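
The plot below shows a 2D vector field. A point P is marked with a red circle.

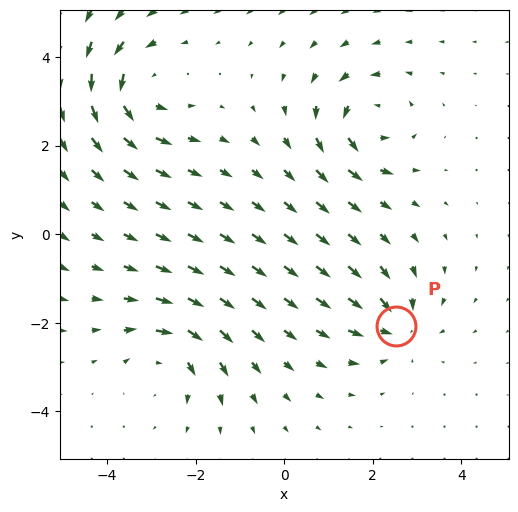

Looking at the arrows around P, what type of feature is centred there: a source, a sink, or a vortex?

At P (2.5, -2.1) the arrows converge inward. Divergence about -4, curl ≈0 — negative divergence with near-zero curl is a sink.

sink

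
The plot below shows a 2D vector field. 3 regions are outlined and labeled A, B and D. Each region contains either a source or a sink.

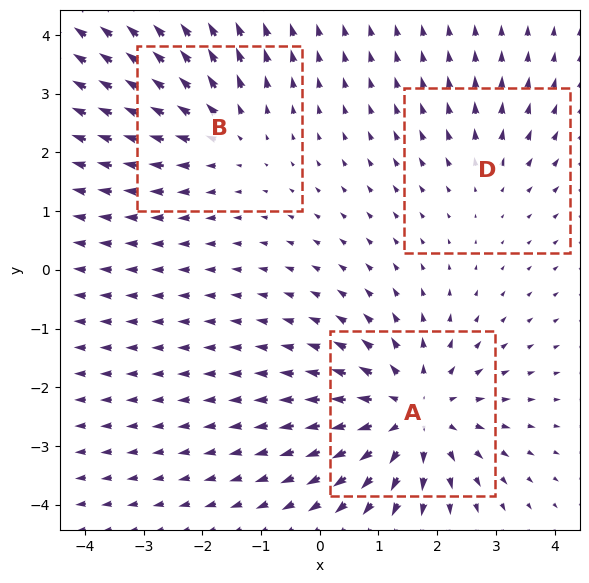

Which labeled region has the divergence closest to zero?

Divergence at each region's feature centre — A: about +5, B: about +3, D: about +2. Region D is closest to zero.

D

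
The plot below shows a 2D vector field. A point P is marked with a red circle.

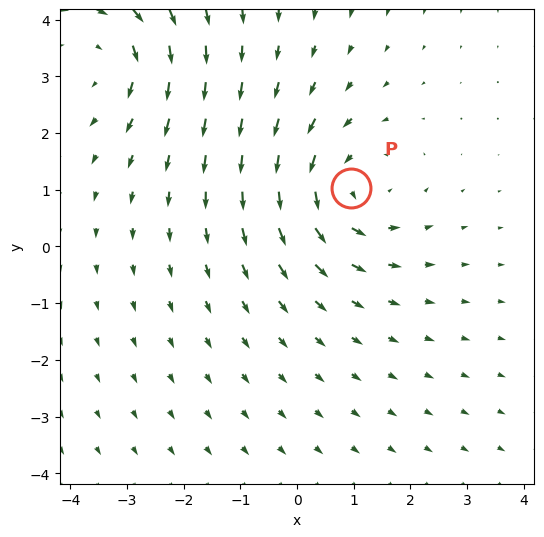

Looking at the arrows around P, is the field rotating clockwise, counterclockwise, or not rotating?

Near P at (1.0, 1.0) the arrows circulate counterclockwise. The curl (z-component) there is about +4; positive curl means counterclockwise rotation.

counterclockwise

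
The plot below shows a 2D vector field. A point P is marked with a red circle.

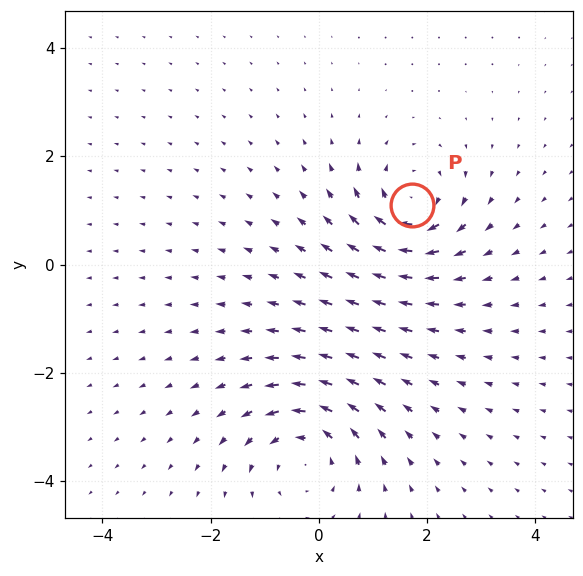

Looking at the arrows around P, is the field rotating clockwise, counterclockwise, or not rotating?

Near P at (1.7, 1.1) the arrows circulate clockwise. The curl (z-component) there is about -4; negative curl means clockwise rotation.

clockwise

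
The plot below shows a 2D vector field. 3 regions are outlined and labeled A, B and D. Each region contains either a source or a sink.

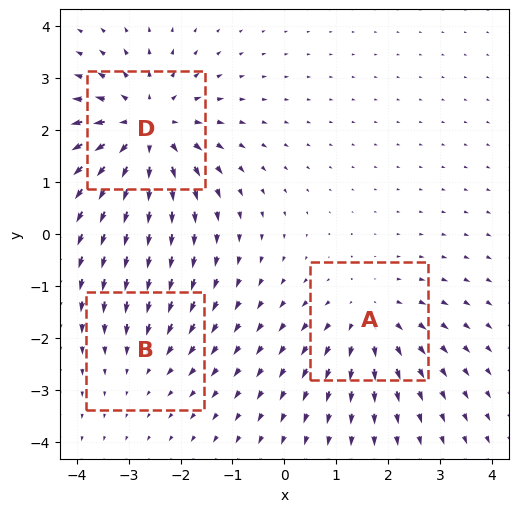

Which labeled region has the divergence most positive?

D

Divergence at each region's feature centre — A: about +3, B: about -2, D: about +5. Region D is most positive.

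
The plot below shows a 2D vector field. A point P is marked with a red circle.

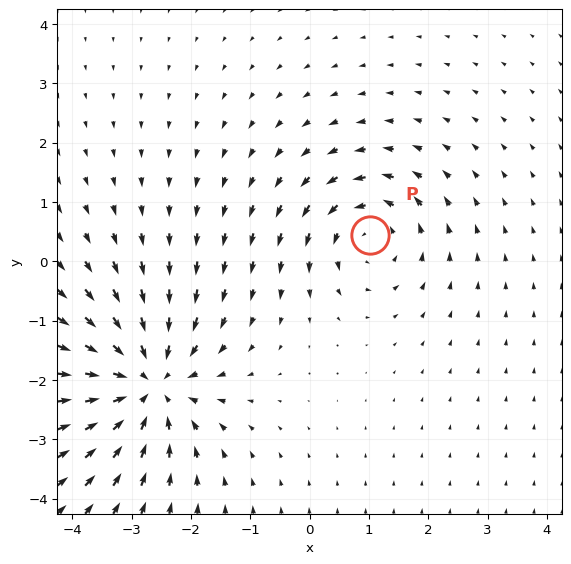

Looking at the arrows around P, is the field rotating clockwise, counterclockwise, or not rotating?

counterclockwise

Near P at (1.0, 0.4) the arrows circulate counterclockwise. The curl (z-component) there is about +4; positive curl means counterclockwise rotation.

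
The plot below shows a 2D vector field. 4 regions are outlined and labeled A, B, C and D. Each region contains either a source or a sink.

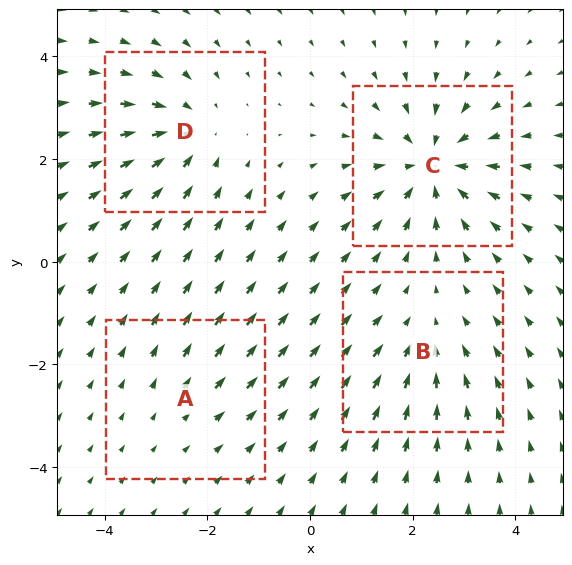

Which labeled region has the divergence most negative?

Divergence at each region's feature centre — A: about +2, B: about -3, C: about -7, D: about -5. Region C is most negative.

C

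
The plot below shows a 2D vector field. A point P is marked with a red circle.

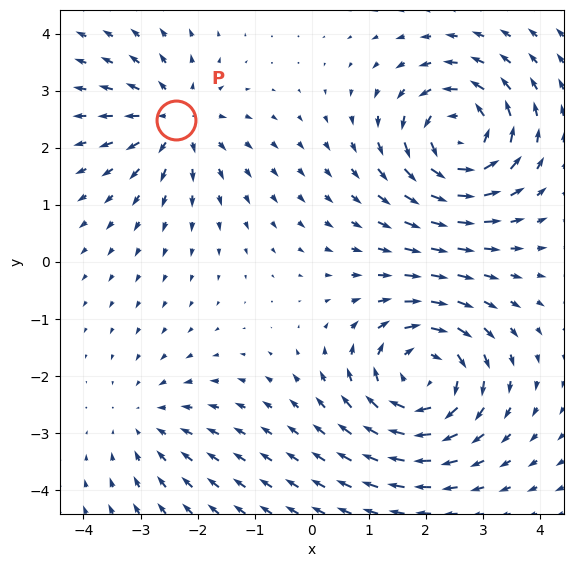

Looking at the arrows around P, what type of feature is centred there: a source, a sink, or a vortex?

At P (-2.4, 2.5) the arrows spread outward. Divergence about +4, curl ≈0 — positive divergence with near-zero curl is a source.

source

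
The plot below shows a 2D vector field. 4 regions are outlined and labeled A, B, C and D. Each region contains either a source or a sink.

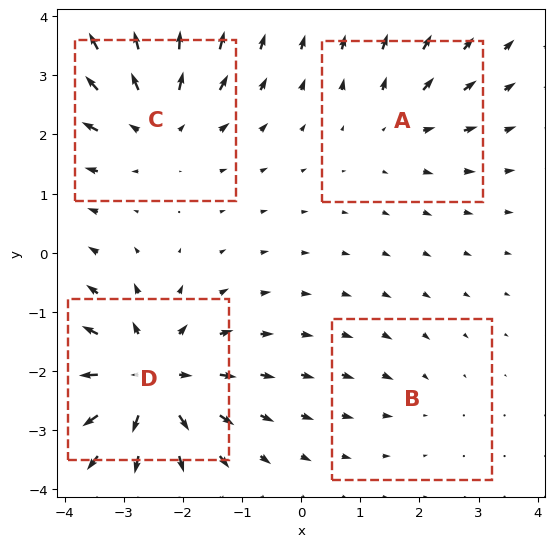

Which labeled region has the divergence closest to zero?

B

Divergence at each region's feature centre — A: about +3, B: about -2, C: about +5, D: about +7. Region B is closest to zero.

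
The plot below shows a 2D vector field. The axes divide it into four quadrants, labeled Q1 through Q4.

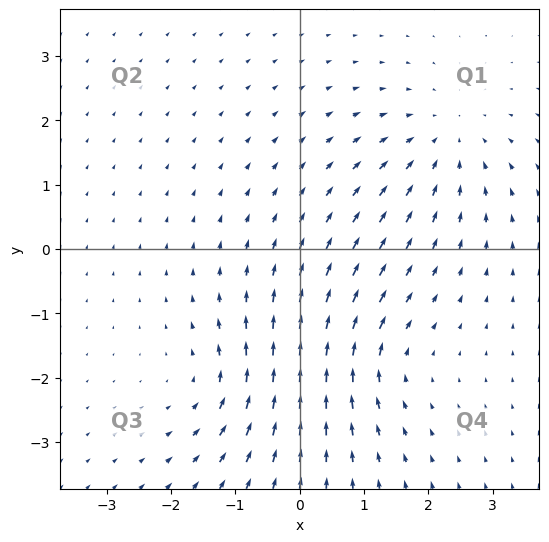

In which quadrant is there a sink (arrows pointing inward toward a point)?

Q1

The sink sits at approximately (2.3, 1.7), which lies in quadrant Q1. The divergence there is about -4, negative as expected for a sink.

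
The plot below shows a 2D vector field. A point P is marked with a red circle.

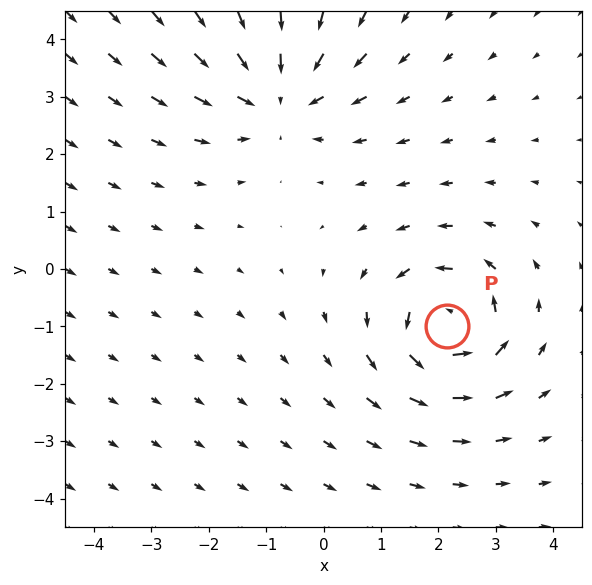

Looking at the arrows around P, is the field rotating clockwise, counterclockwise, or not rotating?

counterclockwise

Near P at (2.1, -1.0) the arrows circulate counterclockwise. The curl (z-component) there is about +4; positive curl means counterclockwise rotation.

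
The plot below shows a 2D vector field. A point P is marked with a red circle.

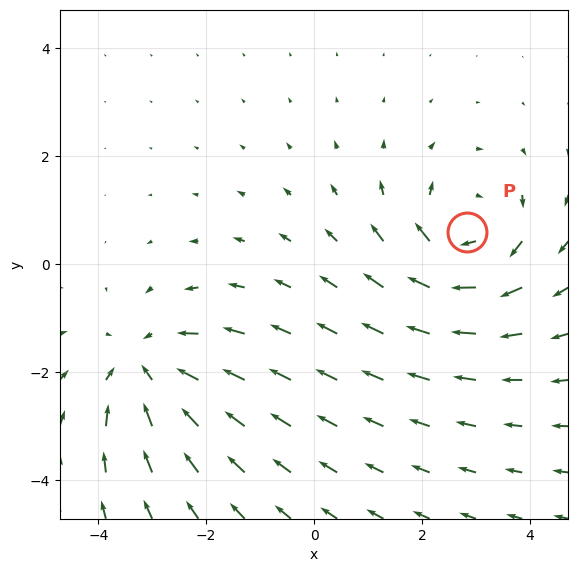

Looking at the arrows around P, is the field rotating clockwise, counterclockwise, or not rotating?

clockwise

Near P at (2.8, 0.6) the arrows circulate clockwise. The curl (z-component) there is about -5; negative curl means clockwise rotation.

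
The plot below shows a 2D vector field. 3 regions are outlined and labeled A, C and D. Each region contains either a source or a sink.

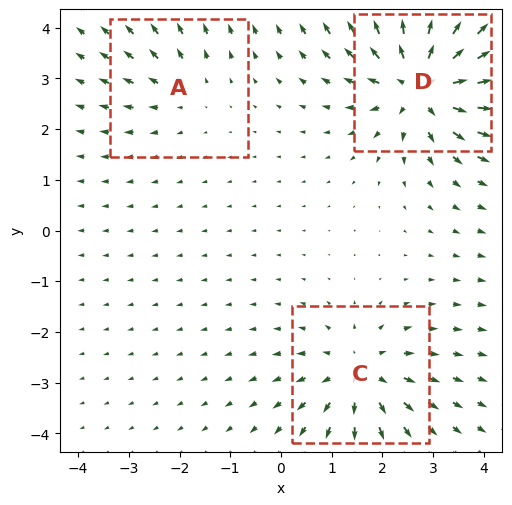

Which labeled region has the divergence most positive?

Divergence at each region's feature centre — A: about +2, C: about +4, D: about +6. Region D is most positive.

D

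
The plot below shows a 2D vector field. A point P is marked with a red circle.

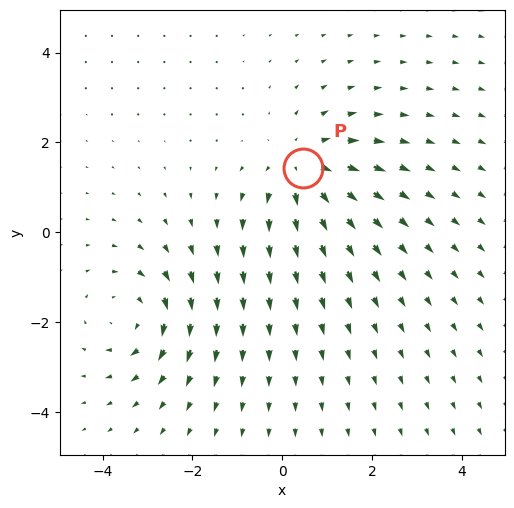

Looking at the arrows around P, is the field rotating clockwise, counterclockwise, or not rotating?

not rotating

Near P at (0.5, 1.4) the arrows show no circulation. The curl there is ≈0.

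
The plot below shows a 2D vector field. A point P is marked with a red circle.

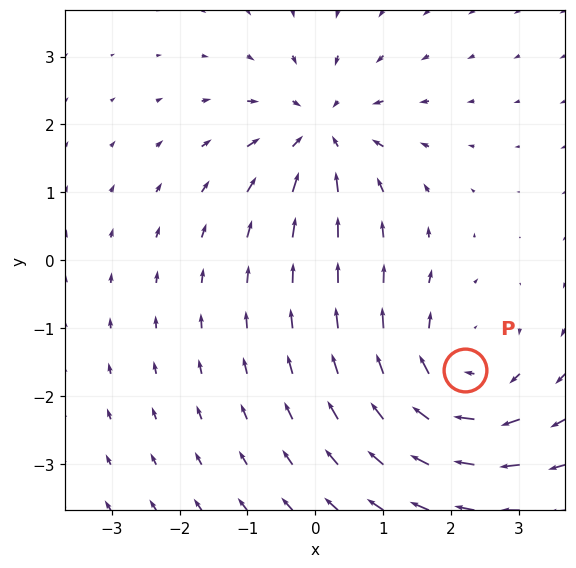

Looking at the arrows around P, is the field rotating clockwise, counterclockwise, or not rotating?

clockwise

Near P at (2.2, -1.6) the arrows circulate clockwise. The curl (z-component) there is about -4; negative curl means clockwise rotation.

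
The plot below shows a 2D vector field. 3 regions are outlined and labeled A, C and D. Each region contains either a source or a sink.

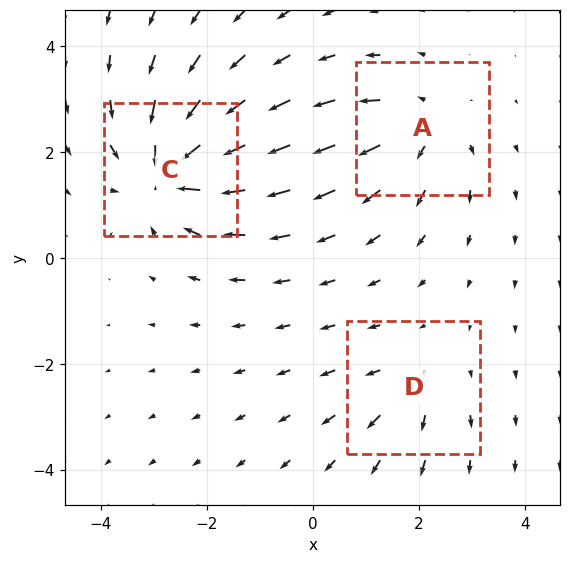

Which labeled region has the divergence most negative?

C

Divergence at each region's feature centre — A: about +4, C: about -6, D: about +2. Region C is most negative.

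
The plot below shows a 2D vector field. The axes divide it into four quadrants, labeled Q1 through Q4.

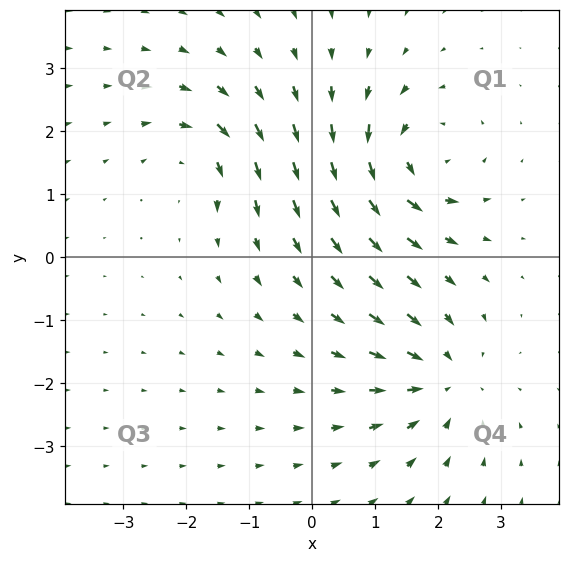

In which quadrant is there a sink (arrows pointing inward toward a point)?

Q4

The sink sits at approximately (2.1, -1.9), which lies in quadrant Q4. The divergence there is about -4, negative as expected for a sink.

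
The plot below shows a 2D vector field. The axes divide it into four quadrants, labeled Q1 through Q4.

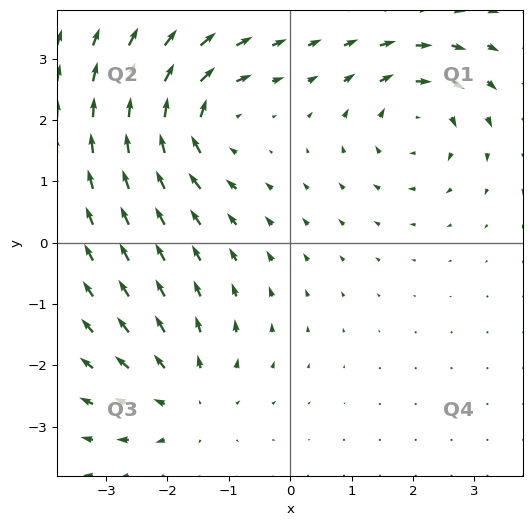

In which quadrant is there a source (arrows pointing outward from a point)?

The source sits at approximately (-1.7, -2.6), which lies in quadrant Q3. The divergence there is about +4, positive as expected for a source.

Q3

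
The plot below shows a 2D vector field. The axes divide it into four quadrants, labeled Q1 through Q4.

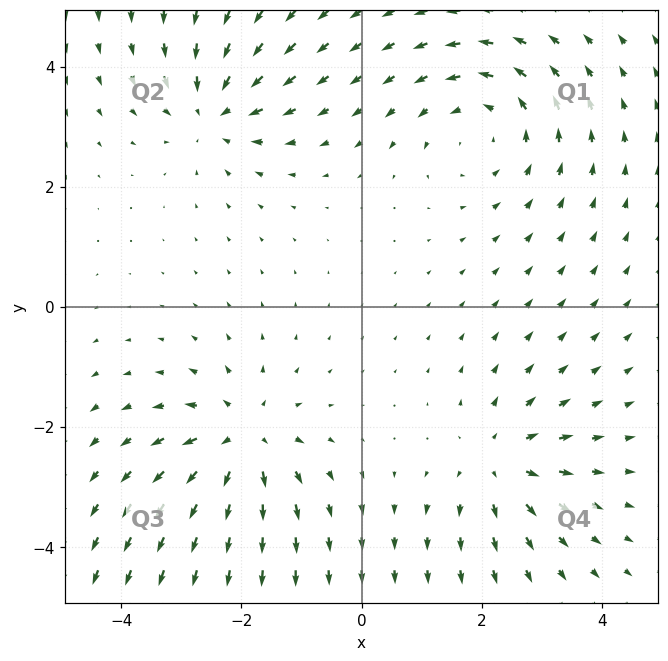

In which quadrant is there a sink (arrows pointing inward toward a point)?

The sink sits at approximately (-2.5, 3.3), which lies in quadrant Q2. The divergence there is about -5, negative as expected for a sink.

Q2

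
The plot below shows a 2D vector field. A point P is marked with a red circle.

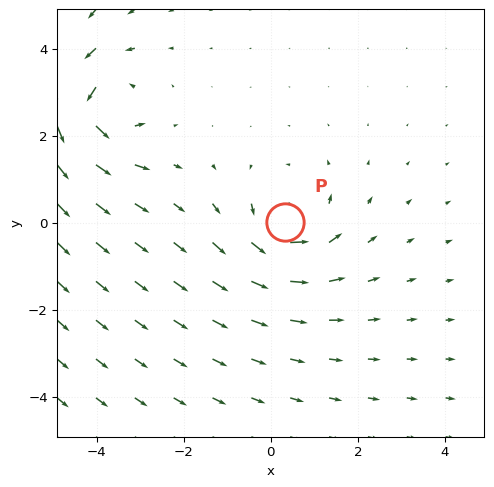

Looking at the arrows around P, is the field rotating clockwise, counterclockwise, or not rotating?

Near P at (0.3, 0.0) the arrows circulate counterclockwise. The curl (z-component) there is about +4; positive curl means counterclockwise rotation.

counterclockwise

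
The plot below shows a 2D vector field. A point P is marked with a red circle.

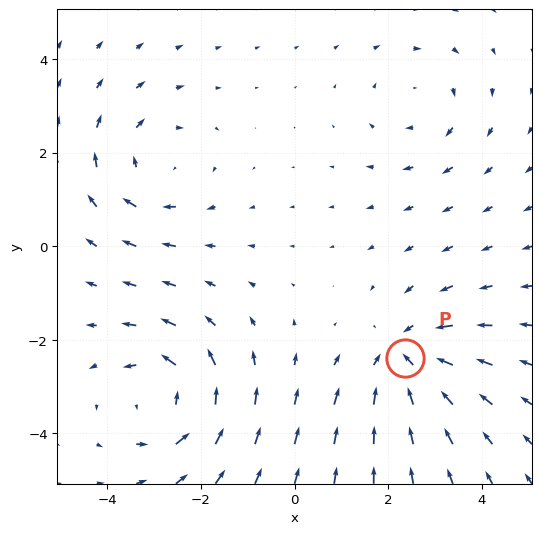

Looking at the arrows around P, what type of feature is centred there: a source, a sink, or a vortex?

At P (2.4, -2.4) the arrows converge inward. Divergence about -4, curl ≈0 — negative divergence with near-zero curl is a sink.

sink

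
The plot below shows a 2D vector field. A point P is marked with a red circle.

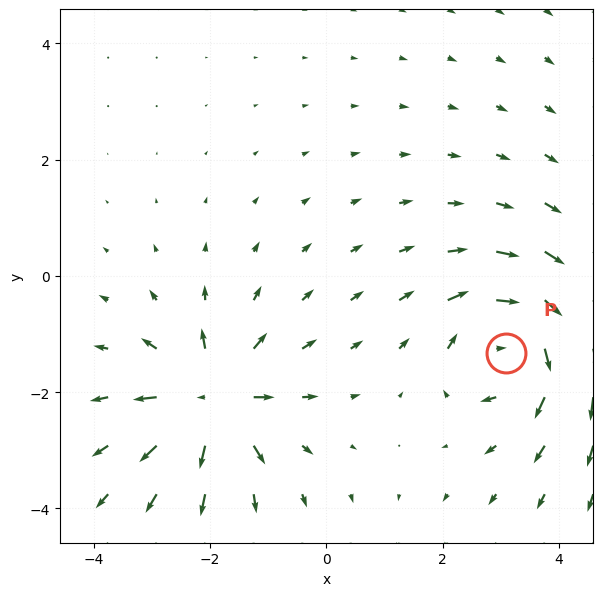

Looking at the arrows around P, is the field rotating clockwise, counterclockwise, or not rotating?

clockwise

Near P at (3.1, -1.3) the arrows circulate clockwise. The curl (z-component) there is about -7; negative curl means clockwise rotation.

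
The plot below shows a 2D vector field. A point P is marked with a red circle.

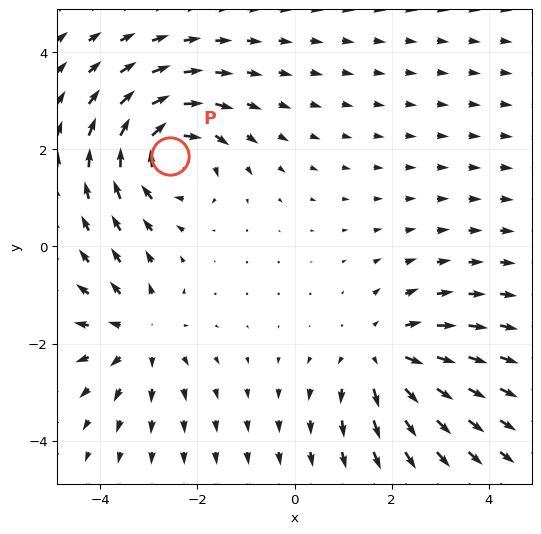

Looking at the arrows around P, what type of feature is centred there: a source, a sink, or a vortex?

vortex

At P (-2.6, 1.8) the arrows circulate clockwise. Divergence ≈0, curl about -5 — near-zero divergence with nonzero curl is a vortex.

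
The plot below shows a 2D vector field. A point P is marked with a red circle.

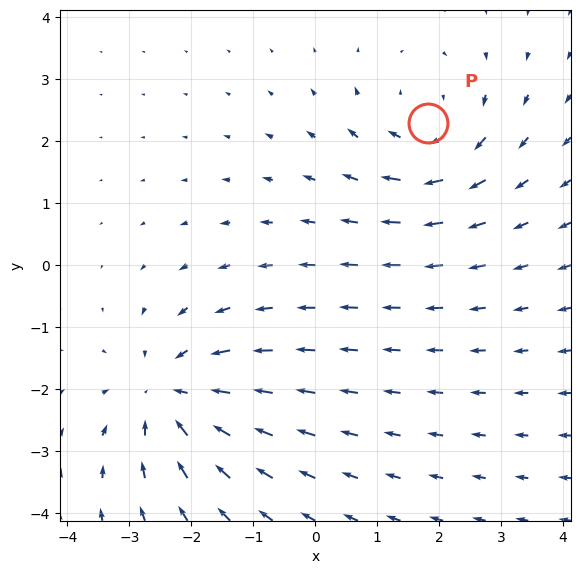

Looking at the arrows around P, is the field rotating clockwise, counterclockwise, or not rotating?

clockwise

Near P at (1.8, 2.3) the arrows circulate clockwise. The curl (z-component) there is about -4; negative curl means clockwise rotation.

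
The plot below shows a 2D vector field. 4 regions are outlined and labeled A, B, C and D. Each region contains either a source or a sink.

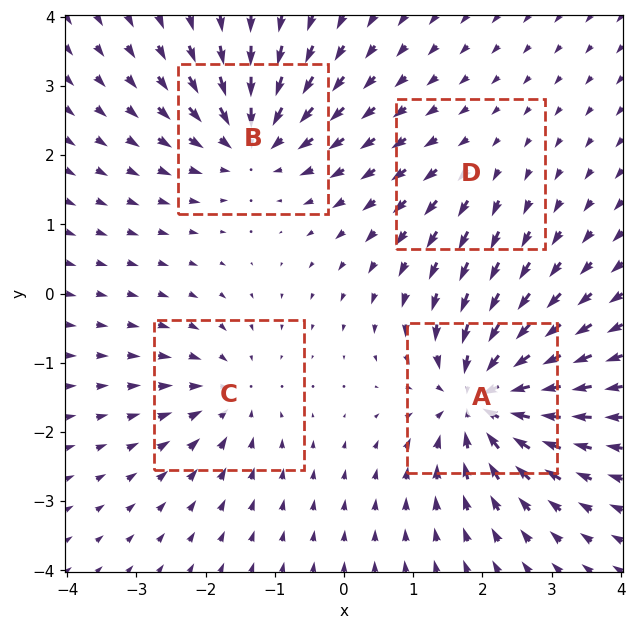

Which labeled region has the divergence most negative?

Divergence at each region's feature centre — A: about -8, B: about -6, C: about -4, D: about +2. Region A is most negative.

A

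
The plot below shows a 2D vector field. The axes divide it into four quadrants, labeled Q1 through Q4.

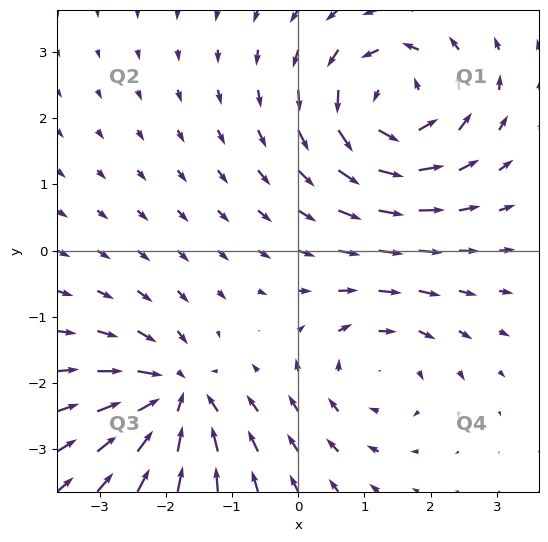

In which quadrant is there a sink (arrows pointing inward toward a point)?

The sink sits at approximately (-1.9, -2.2), which lies in quadrant Q3. The divergence there is about -5, negative as expected for a sink.

Q3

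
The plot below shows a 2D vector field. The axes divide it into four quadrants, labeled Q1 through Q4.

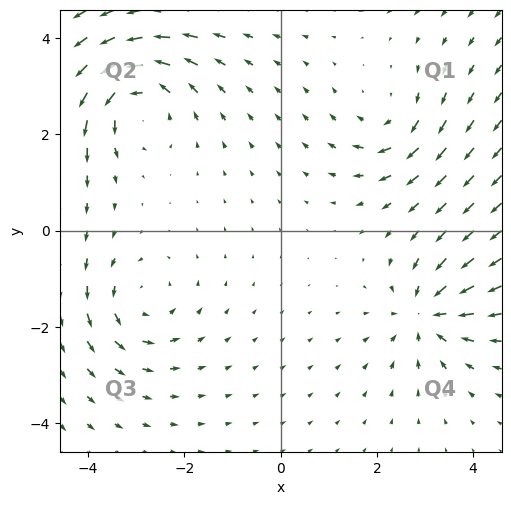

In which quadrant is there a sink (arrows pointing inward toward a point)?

Q4

The sink sits at approximately (3.0, -1.7), which lies in quadrant Q4. The divergence there is about -5, negative as expected for a sink.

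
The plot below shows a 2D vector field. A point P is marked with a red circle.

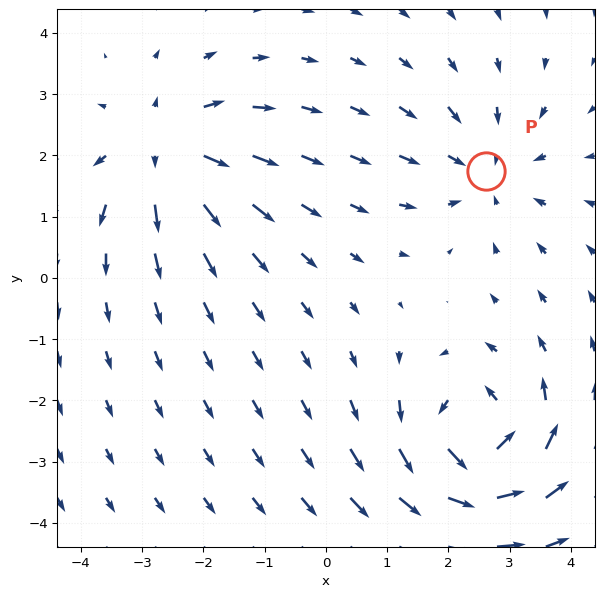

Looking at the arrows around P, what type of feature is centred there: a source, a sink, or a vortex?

At P (2.6, 1.8) the arrows converge inward. Divergence about -3, curl ≈0 — negative divergence with near-zero curl is a sink.

sink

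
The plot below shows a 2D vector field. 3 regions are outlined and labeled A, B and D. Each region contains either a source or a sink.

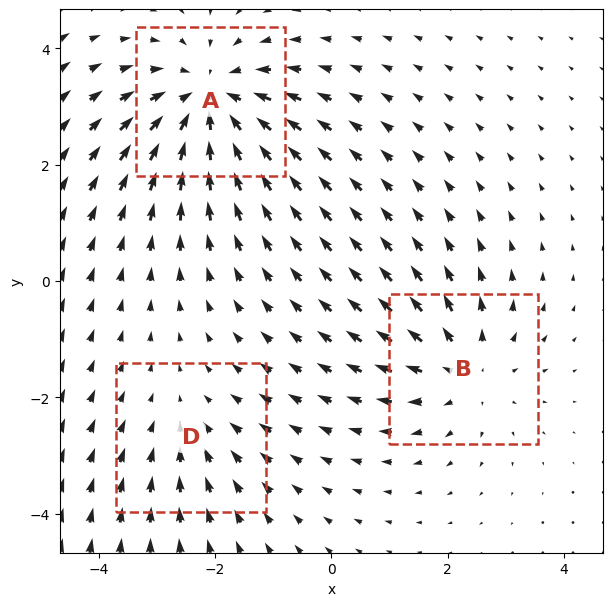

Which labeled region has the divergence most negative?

A

Divergence at each region's feature centre — A: about -4, B: about +3, D: about -2. Region A is most negative.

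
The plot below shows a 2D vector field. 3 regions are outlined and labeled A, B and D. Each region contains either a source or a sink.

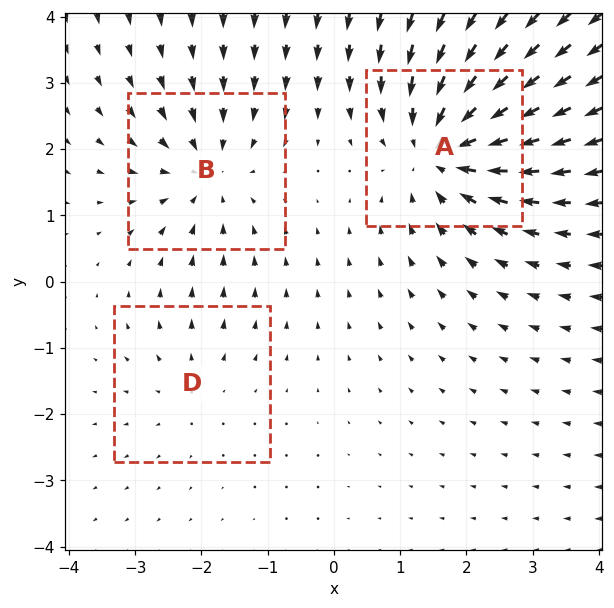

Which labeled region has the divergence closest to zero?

D

Divergence at each region's feature centre — A: about -5, B: about -3, D: about +2. Region D is closest to zero.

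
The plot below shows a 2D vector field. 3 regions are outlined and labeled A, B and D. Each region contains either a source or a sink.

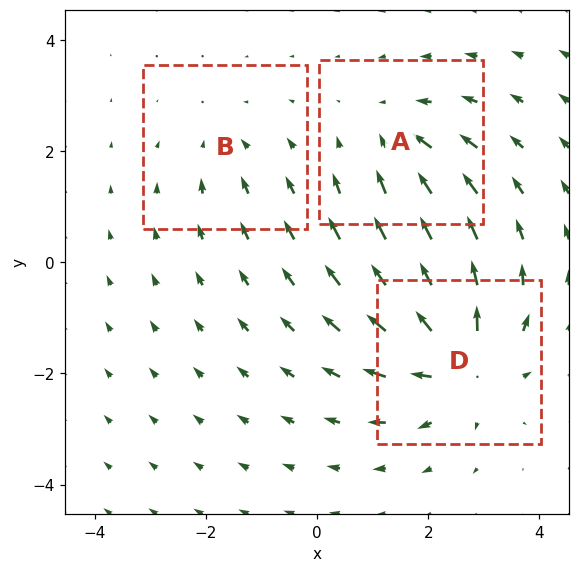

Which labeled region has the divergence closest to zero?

Divergence at each region's feature centre — A: about -3, B: about -2, D: about +5. Region B is closest to zero.

B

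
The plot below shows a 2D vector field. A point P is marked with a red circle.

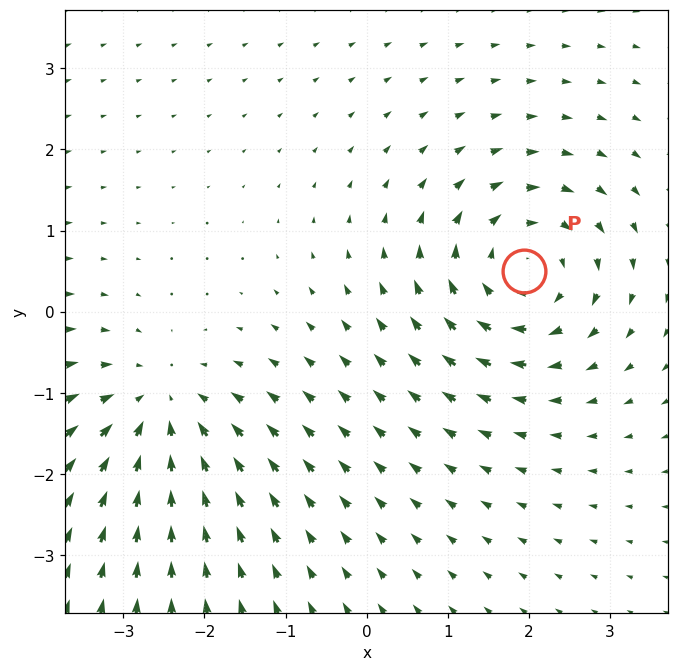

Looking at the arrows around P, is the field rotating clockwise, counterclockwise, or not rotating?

clockwise

Near P at (1.9, 0.5) the arrows circulate clockwise. The curl (z-component) there is about -5; negative curl means clockwise rotation.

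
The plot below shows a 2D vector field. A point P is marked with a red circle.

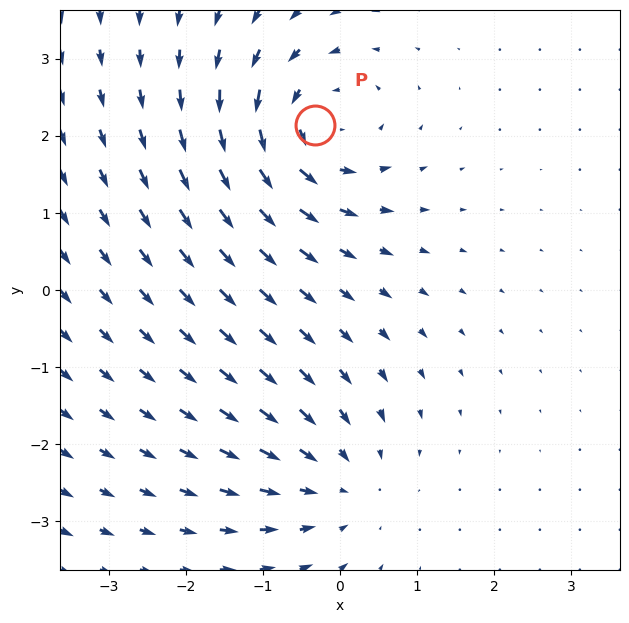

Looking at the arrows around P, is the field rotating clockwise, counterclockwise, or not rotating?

counterclockwise

Near P at (-0.3, 2.1) the arrows circulate counterclockwise. The curl (z-component) there is about +4; positive curl means counterclockwise rotation.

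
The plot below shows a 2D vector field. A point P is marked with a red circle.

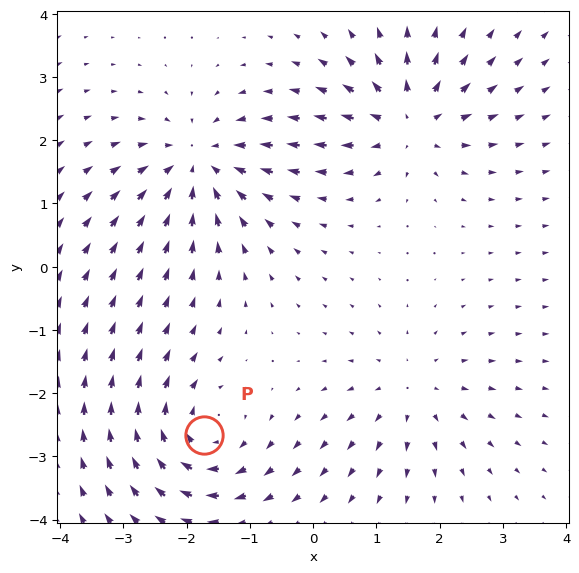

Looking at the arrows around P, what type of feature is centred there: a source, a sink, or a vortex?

At P (-1.7, -2.7) the arrows circulate clockwise. Divergence ≈0, curl about -5 — near-zero divergence with nonzero curl is a vortex.

vortex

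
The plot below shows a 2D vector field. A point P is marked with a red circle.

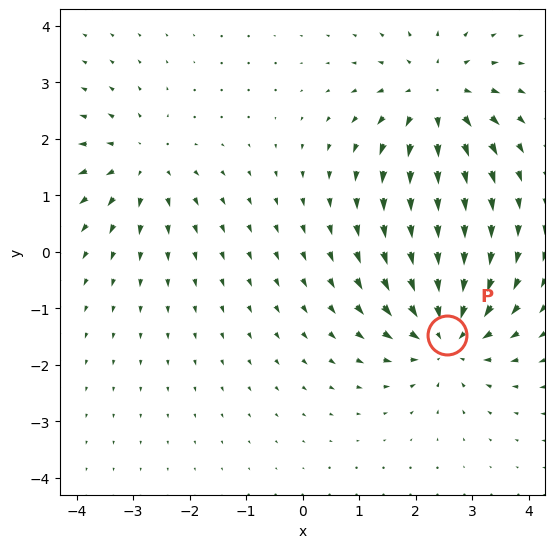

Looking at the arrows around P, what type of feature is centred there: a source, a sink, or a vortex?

At P (2.5, -1.5) the arrows converge inward. Divergence about -6, curl ≈0 — negative divergence with near-zero curl is a sink.

sink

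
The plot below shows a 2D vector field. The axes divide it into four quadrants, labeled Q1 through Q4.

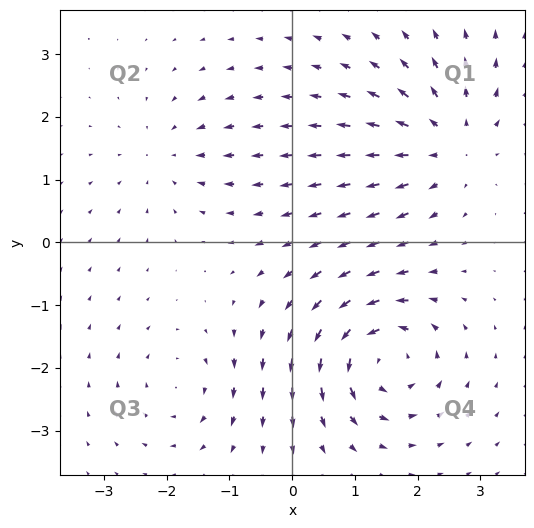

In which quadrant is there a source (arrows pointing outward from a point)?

The source sits at approximately (2.5, 1.6), which lies in quadrant Q1. The divergence there is about +4, positive as expected for a source.

Q1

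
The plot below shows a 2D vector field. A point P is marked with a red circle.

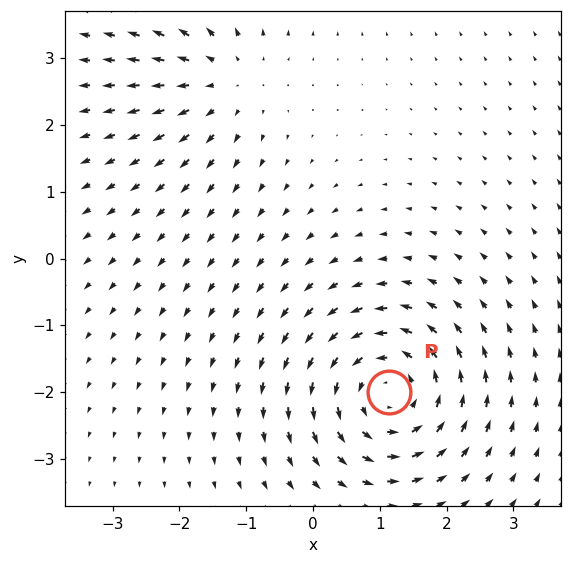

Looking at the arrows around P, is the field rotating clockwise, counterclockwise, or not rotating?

counterclockwise

Near P at (1.1, -2.0) the arrows circulate counterclockwise. The curl (z-component) there is about +5; positive curl means counterclockwise rotation.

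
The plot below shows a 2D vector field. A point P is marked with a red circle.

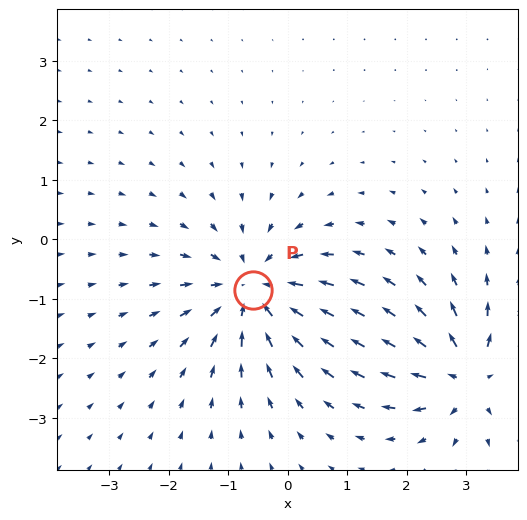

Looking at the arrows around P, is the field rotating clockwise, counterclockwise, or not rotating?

Near P at (-0.6, -0.9) the arrows show no circulation. The curl there is ≈0.

not rotating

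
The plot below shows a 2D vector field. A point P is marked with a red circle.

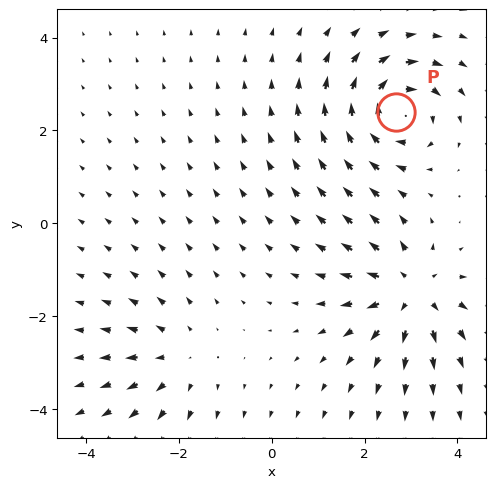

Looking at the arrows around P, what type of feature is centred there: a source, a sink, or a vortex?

vortex

At P (2.7, 2.4) the arrows circulate clockwise. Divergence ≈0, curl about -6 — near-zero divergence with nonzero curl is a vortex.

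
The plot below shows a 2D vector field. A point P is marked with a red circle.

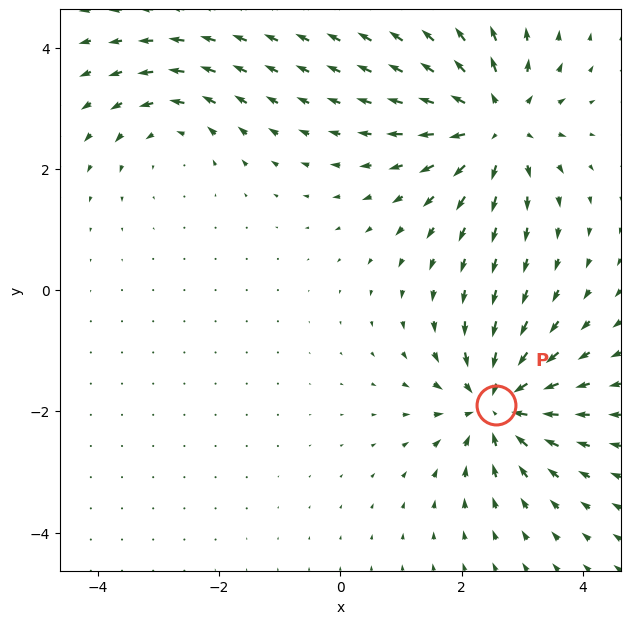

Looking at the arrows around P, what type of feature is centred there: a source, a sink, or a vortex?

At P (2.6, -1.9) the arrows converge inward. Divergence about -5, curl ≈0 — negative divergence with near-zero curl is a sink.

sink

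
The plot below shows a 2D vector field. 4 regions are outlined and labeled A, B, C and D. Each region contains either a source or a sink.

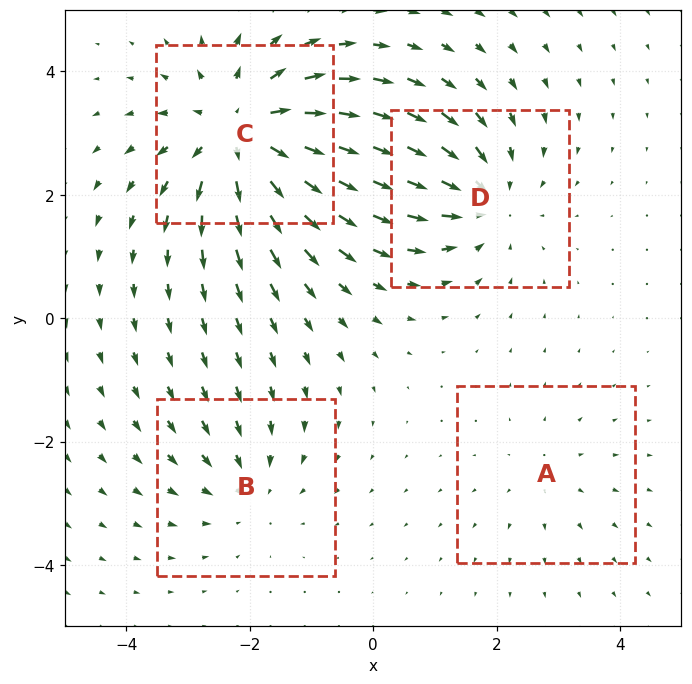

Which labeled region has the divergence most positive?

Divergence at each region's feature centre — A: about +2, B: about -3, C: about +6, D: about -4. Region C is most positive.

C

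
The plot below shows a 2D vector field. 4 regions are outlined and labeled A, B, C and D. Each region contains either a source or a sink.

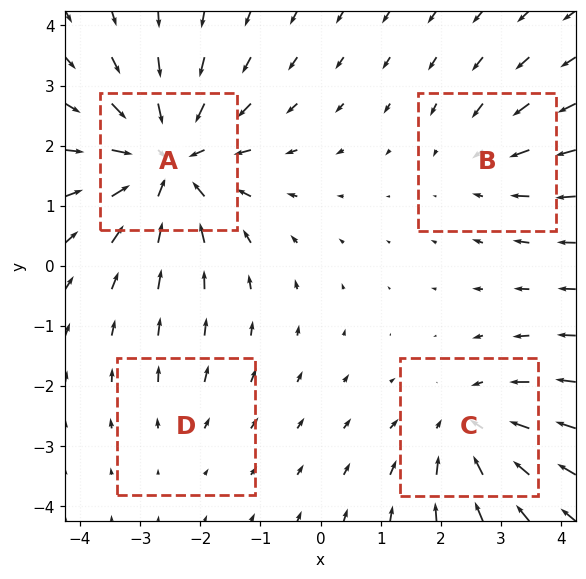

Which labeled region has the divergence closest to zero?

Divergence at each region's feature centre — A: about -6, B: about -3, C: about -4, D: about +2. Region D is closest to zero.

D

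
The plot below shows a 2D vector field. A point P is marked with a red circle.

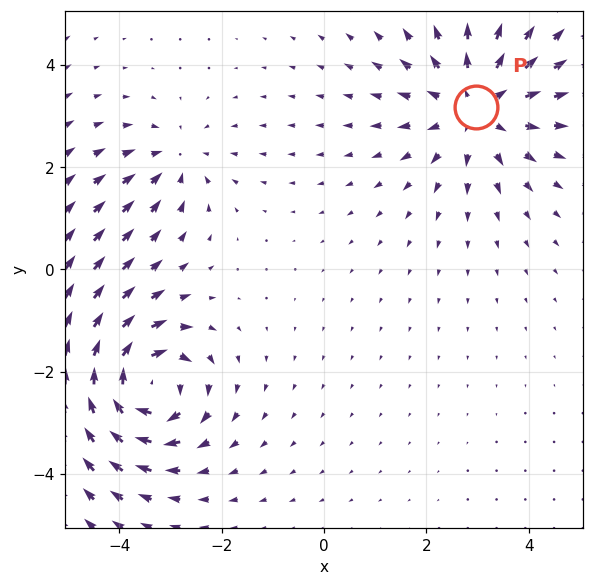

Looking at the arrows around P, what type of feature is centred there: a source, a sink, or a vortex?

At P (3.0, 3.2) the arrows spread outward. Divergence about +4, curl ≈0 — positive divergence with near-zero curl is a source.

source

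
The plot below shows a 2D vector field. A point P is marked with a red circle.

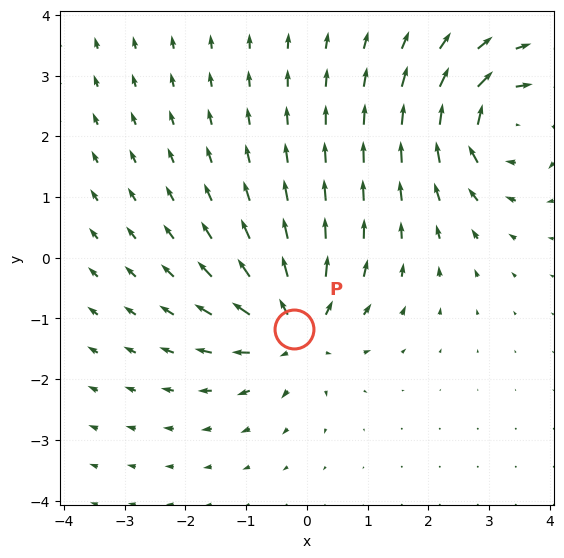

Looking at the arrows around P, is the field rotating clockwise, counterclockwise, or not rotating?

not rotating

Near P at (-0.2, -1.2) the arrows show no circulation. The curl there is ≈0.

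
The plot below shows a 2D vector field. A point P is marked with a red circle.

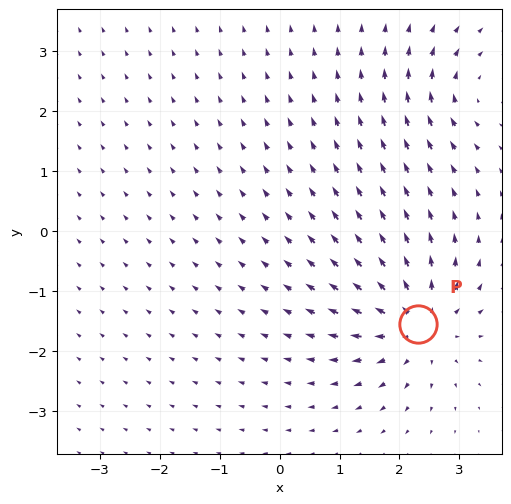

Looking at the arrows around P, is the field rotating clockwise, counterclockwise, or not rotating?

Near P at (2.3, -1.5) the arrows show no circulation. The curl there is ≈0.

not rotating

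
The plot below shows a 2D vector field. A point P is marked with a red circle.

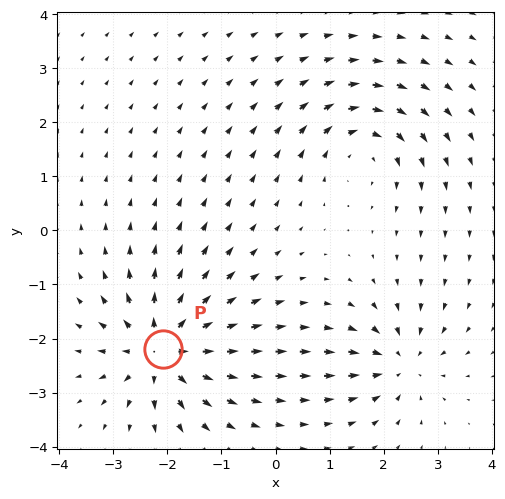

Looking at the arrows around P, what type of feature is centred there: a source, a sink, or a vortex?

source

At P (-2.1, -2.2) the arrows spread outward. Divergence about +7, curl ≈0 — positive divergence with near-zero curl is a source.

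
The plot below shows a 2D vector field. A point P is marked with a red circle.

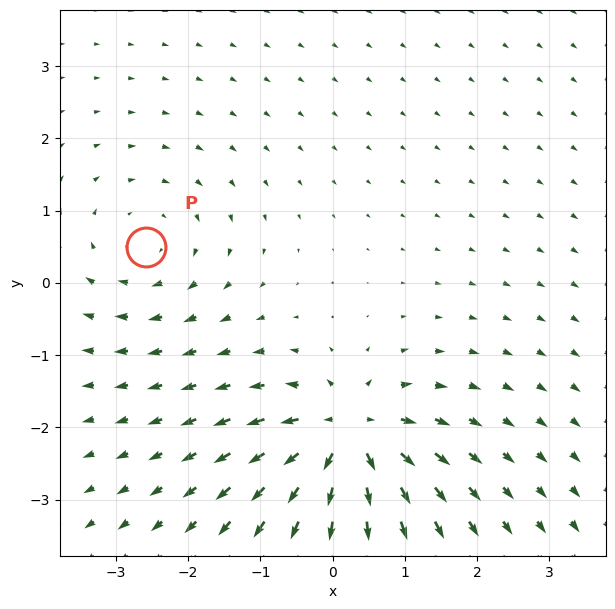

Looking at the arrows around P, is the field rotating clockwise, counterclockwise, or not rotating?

Near P at (-2.6, 0.5) the arrows circulate clockwise. The curl (z-component) there is about -3; negative curl means clockwise rotation.

clockwise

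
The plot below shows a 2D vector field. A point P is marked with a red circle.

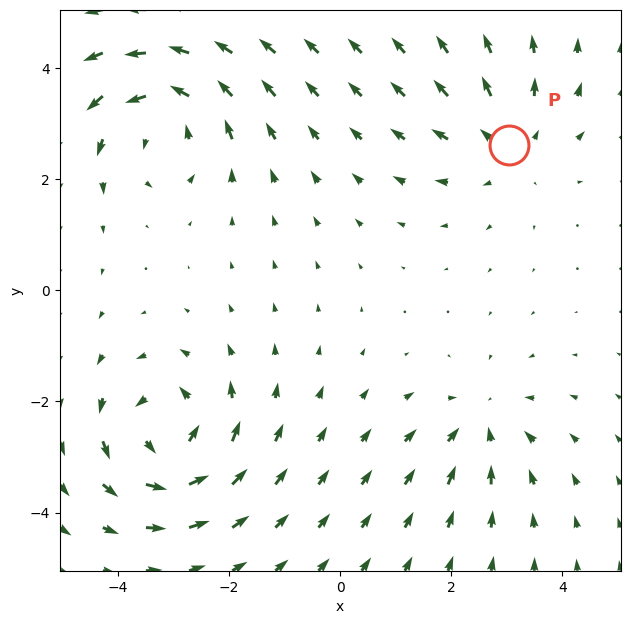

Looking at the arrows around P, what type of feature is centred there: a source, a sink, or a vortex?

source

At P (3.0, 2.6) the arrows spread outward. Divergence about +3, curl ≈0 — positive divergence with near-zero curl is a source.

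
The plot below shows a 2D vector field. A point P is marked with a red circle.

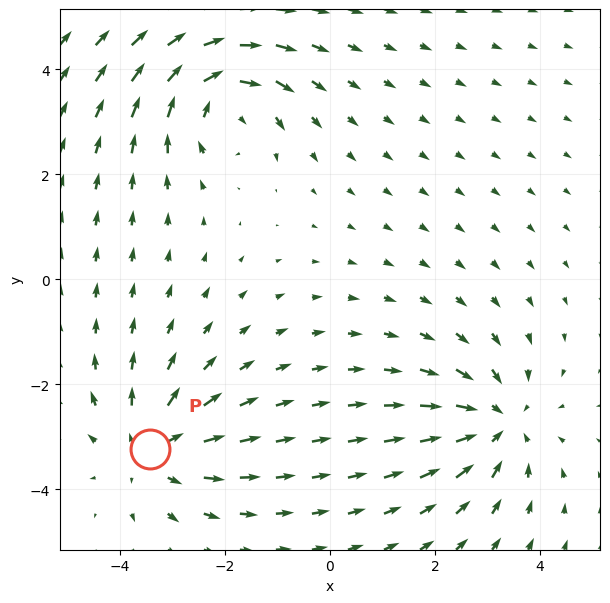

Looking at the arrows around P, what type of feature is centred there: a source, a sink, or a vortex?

At P (-3.4, -3.2) the arrows spread outward. Divergence about +4, curl ≈0 — positive divergence with near-zero curl is a source.

source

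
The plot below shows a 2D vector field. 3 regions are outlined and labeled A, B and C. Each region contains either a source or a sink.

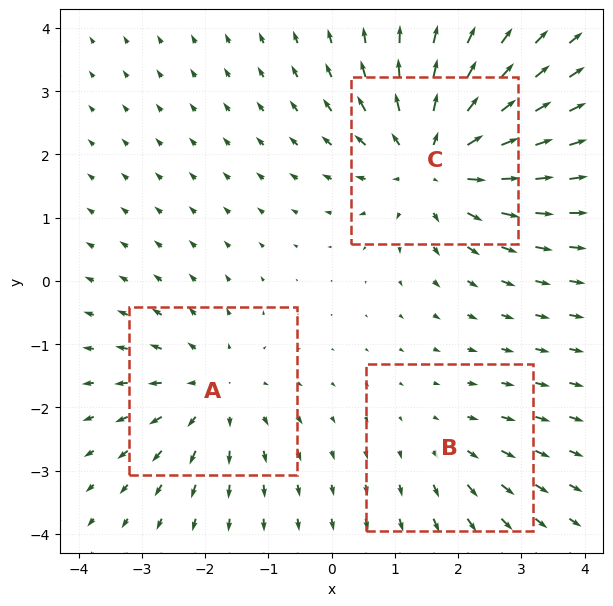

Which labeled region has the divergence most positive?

Divergence at each region's feature centre — A: about +3, B: about +2, C: about +5. Region C is most positive.

C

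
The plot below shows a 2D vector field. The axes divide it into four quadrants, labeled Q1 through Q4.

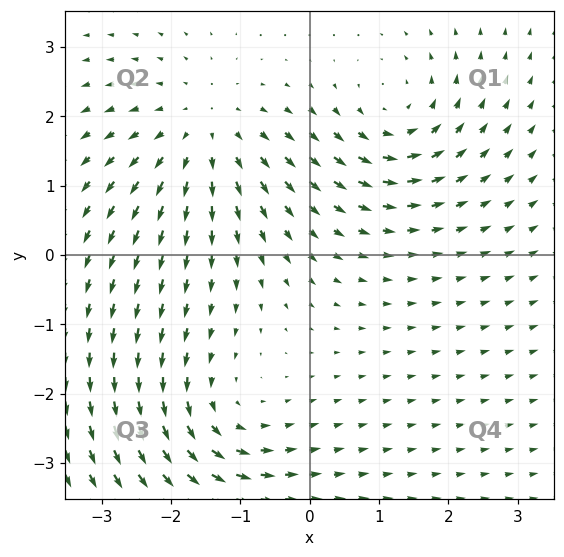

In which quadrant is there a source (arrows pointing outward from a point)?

Q2

The source sits at approximately (-1.5, 1.8), which lies in quadrant Q2. The divergence there is about +3, positive as expected for a source.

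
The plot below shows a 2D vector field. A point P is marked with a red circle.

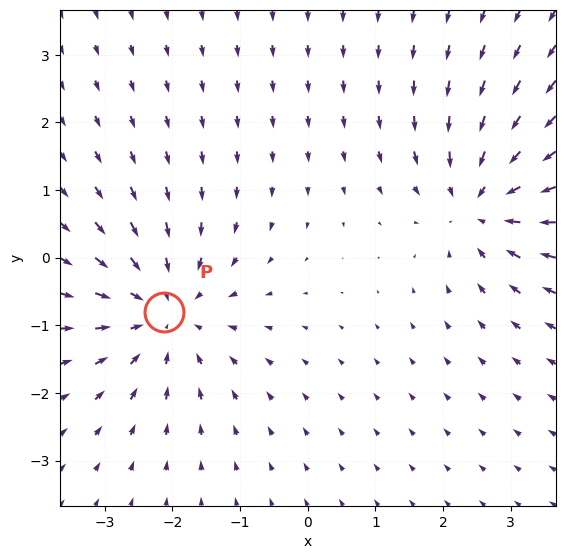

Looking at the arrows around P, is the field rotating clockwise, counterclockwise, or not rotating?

not rotating

Near P at (-2.1, -0.8) the arrows show no circulation. The curl there is ≈0.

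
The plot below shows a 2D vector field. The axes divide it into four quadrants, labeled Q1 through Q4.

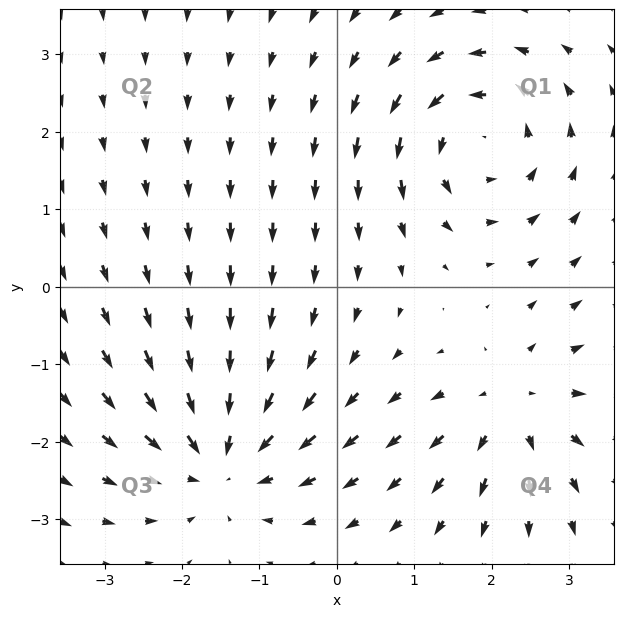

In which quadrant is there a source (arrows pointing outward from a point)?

The source sits at approximately (2.3, -1.6), which lies in quadrant Q4. The divergence there is about +4, positive as expected for a source.

Q4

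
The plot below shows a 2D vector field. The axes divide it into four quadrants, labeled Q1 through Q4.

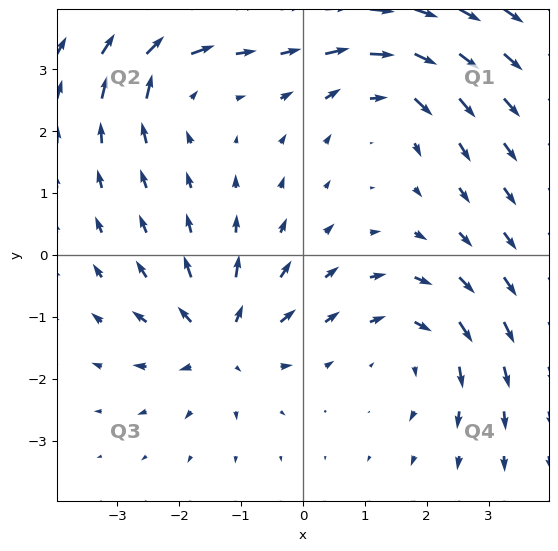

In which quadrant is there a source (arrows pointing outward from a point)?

Q3

The source sits at approximately (-1.3, -1.4), which lies in quadrant Q3. The divergence there is about +6, positive as expected for a source.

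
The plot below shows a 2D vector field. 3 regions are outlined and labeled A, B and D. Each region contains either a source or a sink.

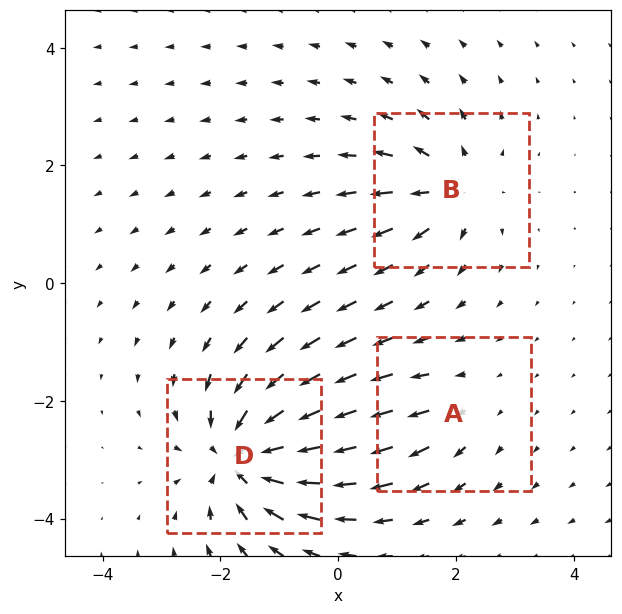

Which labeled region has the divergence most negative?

D

Divergence at each region's feature centre — A: about +2, B: about +4, D: about -6. Region D is most negative.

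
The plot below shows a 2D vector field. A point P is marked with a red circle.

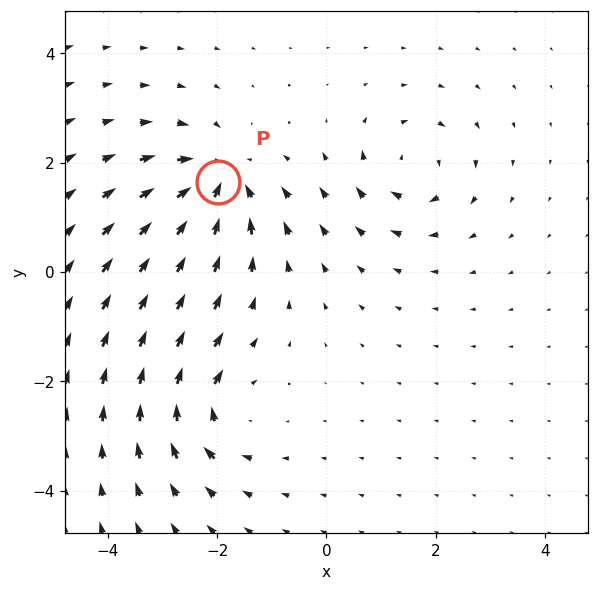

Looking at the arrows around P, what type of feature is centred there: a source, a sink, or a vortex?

At P (-2.0, 1.7) the arrows converge inward. Divergence about -4, curl ≈0 — negative divergence with near-zero curl is a sink.

sink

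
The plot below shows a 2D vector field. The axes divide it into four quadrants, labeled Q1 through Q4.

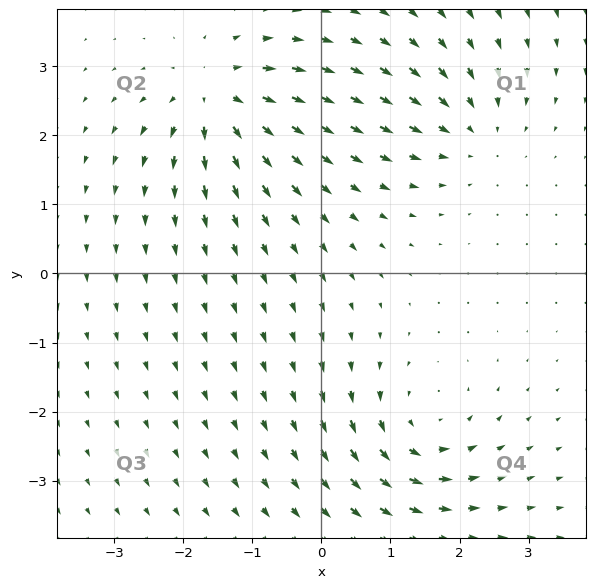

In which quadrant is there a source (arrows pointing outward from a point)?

The source sits at approximately (-1.5, 2.5), which lies in quadrant Q2. The divergence there is about +5, positive as expected for a source.

Q2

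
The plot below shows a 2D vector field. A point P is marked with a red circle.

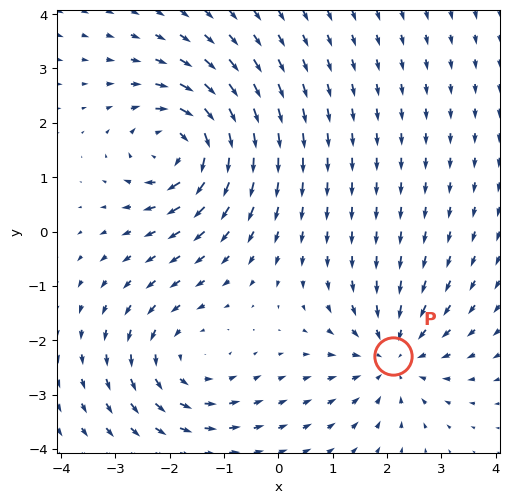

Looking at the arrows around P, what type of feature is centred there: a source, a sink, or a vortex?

At P (2.1, -2.3) the arrows converge inward. Divergence about -3, curl ≈0 — negative divergence with near-zero curl is a sink.

sink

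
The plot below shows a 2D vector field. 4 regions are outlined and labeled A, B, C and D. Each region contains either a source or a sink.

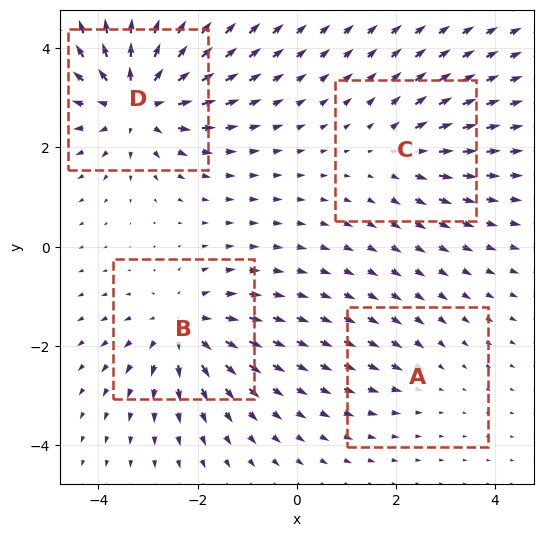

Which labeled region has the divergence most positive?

D

Divergence at each region's feature centre — A: about -2, B: about +5, C: about +3, D: about +7. Region D is most positive.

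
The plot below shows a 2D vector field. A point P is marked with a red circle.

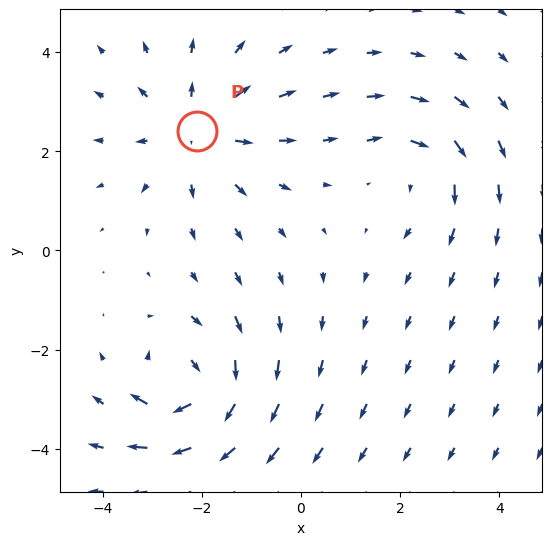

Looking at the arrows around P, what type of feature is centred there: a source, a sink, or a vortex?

At P (-2.1, 2.4) the arrows spread outward. Divergence about +3, curl ≈0 — positive divergence with near-zero curl is a source.

source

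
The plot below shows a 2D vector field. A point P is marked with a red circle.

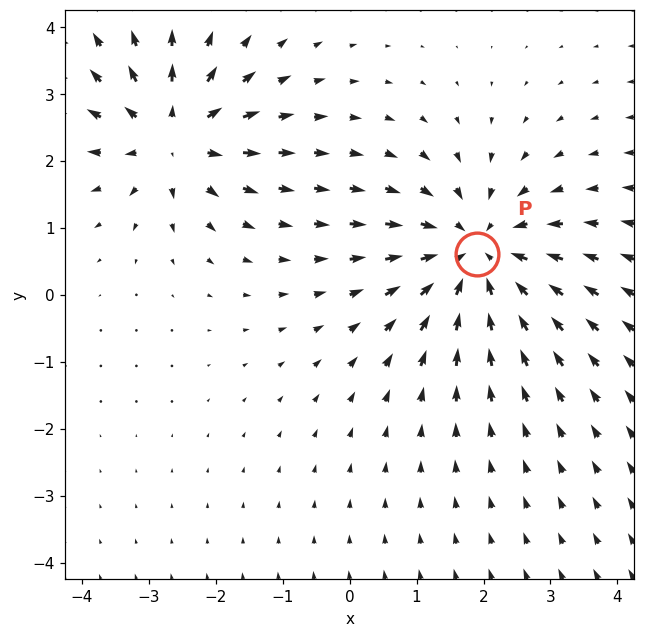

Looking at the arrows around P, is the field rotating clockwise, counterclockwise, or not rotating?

Near P at (1.9, 0.6) the arrows show no circulation. The curl there is ≈0.

not rotating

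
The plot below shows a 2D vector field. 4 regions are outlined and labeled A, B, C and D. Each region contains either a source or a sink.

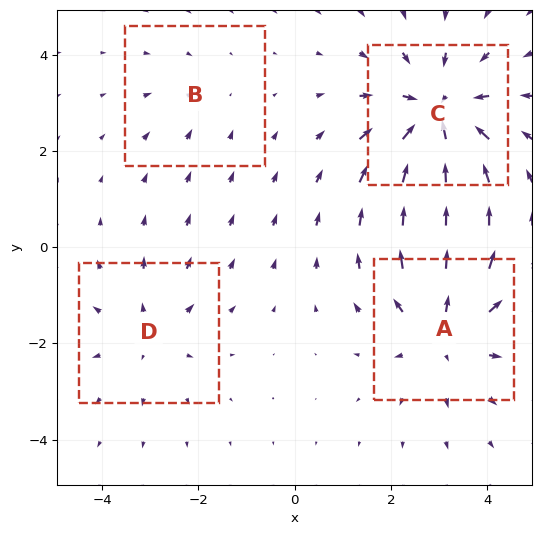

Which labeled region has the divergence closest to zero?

B

Divergence at each region's feature centre — A: about +5, B: about -2, C: about -6, D: about +3. Region B is closest to zero.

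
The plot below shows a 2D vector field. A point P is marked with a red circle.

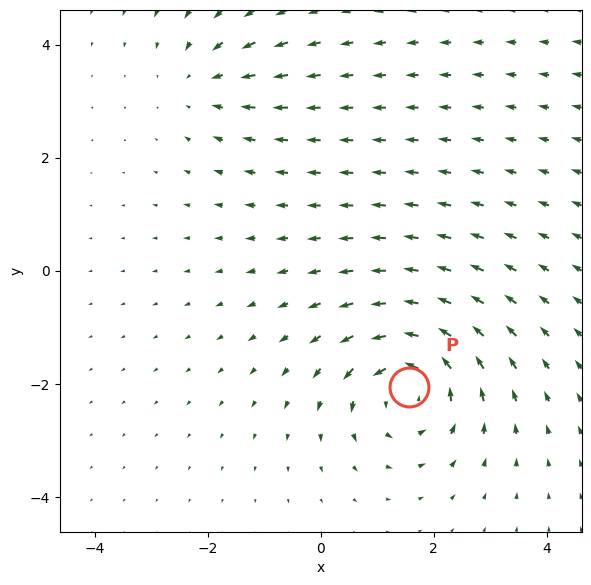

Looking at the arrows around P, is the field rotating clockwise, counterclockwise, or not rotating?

Near P at (1.6, -2.1) the arrows circulate counterclockwise. The curl (z-component) there is about +5; positive curl means counterclockwise rotation.

counterclockwise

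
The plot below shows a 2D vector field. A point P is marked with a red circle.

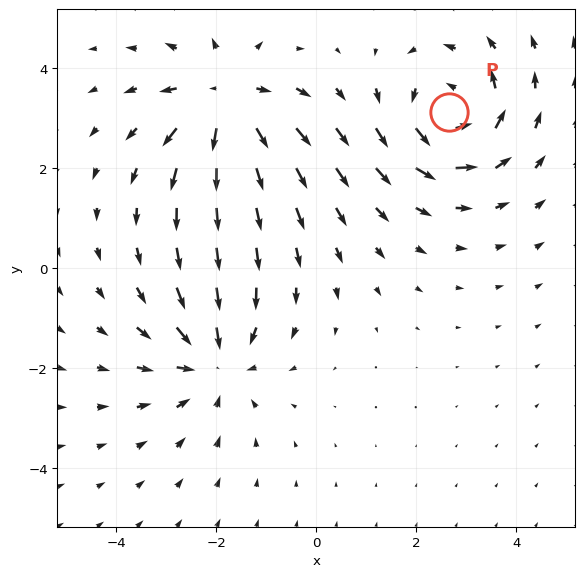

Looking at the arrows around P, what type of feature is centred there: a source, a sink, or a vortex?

vortex

At P (2.7, 3.1) the arrows circulate counterclockwise. Divergence ≈0, curl about +4 — near-zero divergence with nonzero curl is a vortex.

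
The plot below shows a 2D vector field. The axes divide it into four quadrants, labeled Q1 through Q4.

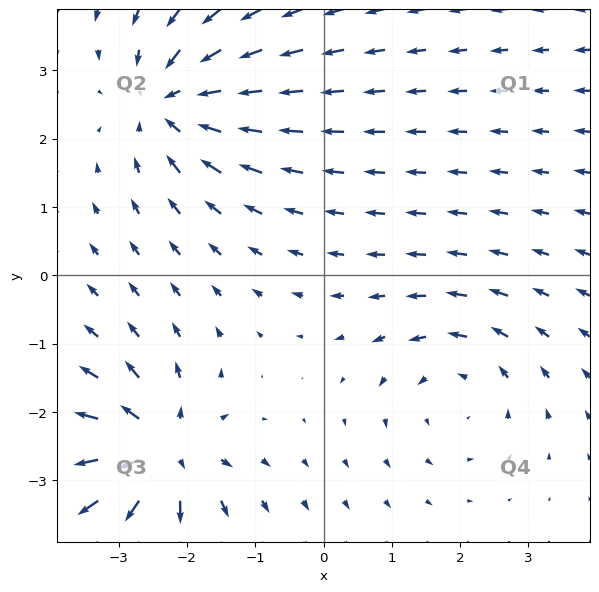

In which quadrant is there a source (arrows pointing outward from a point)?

The source sits at approximately (-2.4, -2.6), which lies in quadrant Q3. The divergence there is about +5, positive as expected for a source.

Q3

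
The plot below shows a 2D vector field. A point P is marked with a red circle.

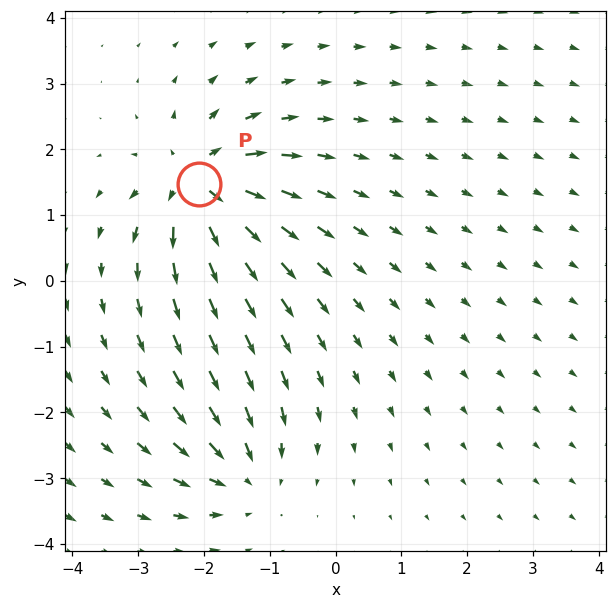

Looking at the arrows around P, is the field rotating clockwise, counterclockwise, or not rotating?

not rotating

Near P at (-2.1, 1.5) the arrows show no circulation. The curl there is ≈0.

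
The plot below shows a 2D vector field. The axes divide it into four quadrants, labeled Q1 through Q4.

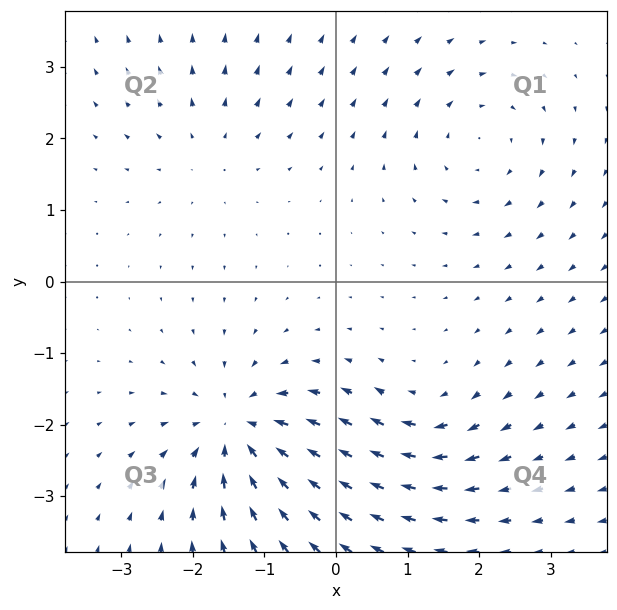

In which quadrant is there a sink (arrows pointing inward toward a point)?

The sink sits at approximately (-1.4, -2.1), which lies in quadrant Q3. The divergence there is about -6, negative as expected for a sink.

Q3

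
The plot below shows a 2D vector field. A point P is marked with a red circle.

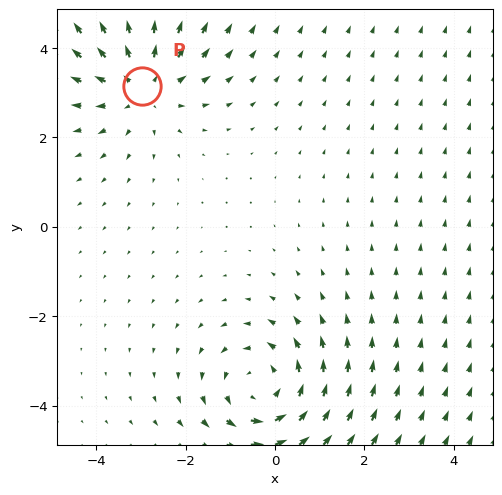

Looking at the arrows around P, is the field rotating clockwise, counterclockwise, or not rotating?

Near P at (-3.0, 3.2) the arrows show no circulation. The curl there is ≈0.

not rotating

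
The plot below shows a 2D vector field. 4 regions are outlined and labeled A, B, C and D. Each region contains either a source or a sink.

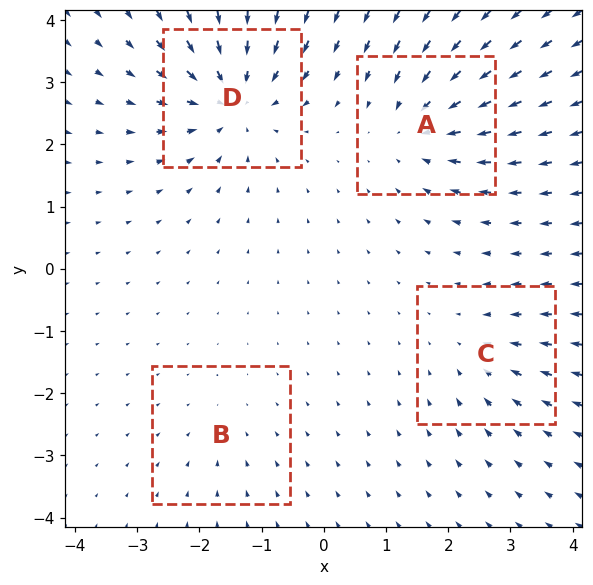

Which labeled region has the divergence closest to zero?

Divergence at each region's feature centre — A: about -6, B: about -2, C: about -3, D: about -7. Region B is closest to zero.

B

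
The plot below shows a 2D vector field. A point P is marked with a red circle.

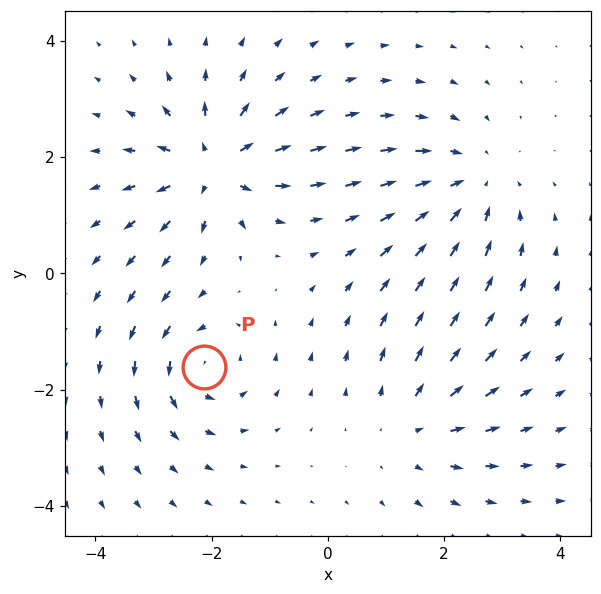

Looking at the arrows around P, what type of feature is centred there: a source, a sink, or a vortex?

At P (-2.1, -1.6) the arrows circulate counterclockwise. Divergence ≈0, curl about +4 — near-zero divergence with nonzero curl is a vortex.

vortex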